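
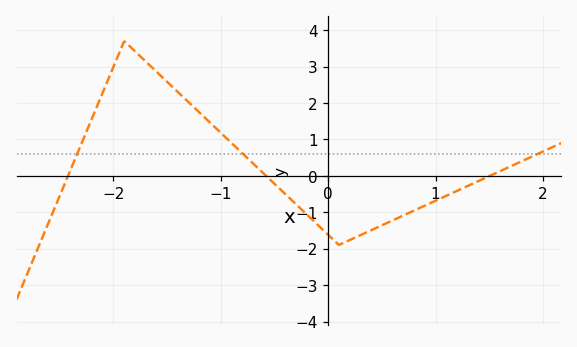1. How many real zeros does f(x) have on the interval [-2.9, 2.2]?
3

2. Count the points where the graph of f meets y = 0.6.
3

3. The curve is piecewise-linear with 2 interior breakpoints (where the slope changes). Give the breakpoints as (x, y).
(-1.9, 3.7); (0.1, -1.9)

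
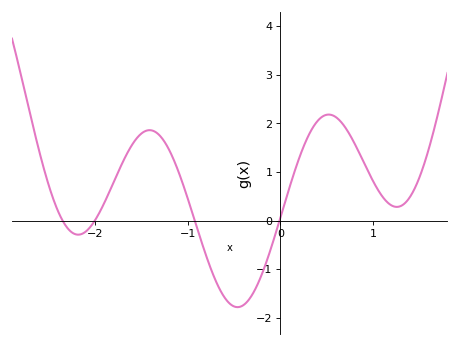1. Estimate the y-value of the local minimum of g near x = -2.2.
-0.29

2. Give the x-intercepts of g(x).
-2.35, -2, -0.923, -0.01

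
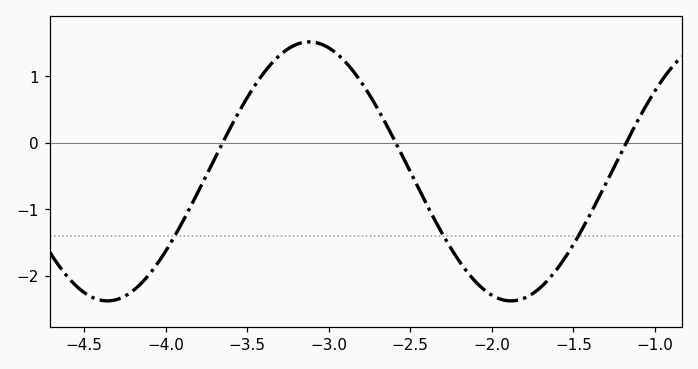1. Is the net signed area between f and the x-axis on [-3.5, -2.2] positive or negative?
positive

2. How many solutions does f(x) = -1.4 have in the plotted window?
3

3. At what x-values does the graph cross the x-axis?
-3.65, -2.59, -1.18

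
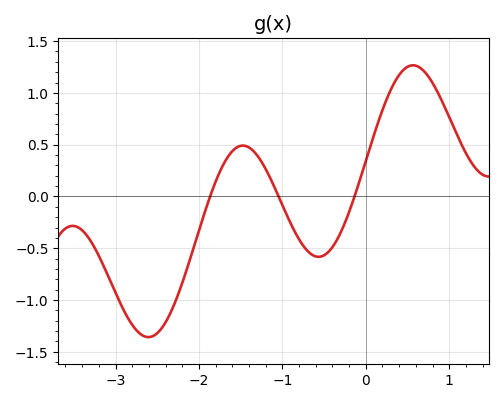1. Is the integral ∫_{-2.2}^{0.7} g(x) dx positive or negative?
positive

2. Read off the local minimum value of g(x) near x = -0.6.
-0.582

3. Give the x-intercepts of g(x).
-1.87, -1.04, -0.135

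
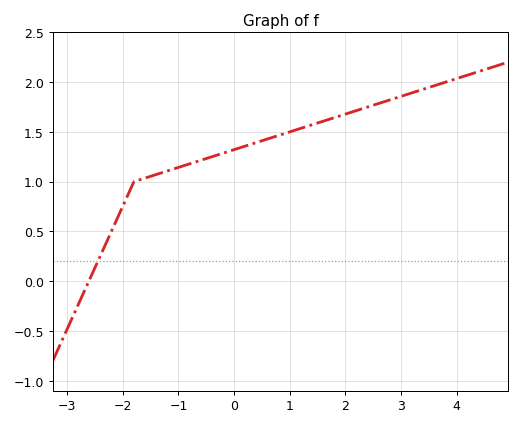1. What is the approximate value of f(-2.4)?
0.25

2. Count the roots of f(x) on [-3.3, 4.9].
1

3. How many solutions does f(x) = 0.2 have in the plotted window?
1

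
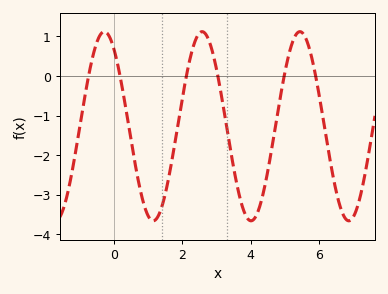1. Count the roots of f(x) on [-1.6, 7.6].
6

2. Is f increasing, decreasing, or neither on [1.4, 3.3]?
neither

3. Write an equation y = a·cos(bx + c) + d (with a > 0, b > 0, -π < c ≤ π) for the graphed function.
y = 2.39cos(2.2x + 0.6) - 1.27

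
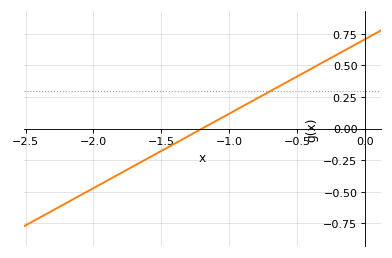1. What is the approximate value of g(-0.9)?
0.18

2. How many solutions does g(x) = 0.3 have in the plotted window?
1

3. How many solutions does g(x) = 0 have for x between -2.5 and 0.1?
1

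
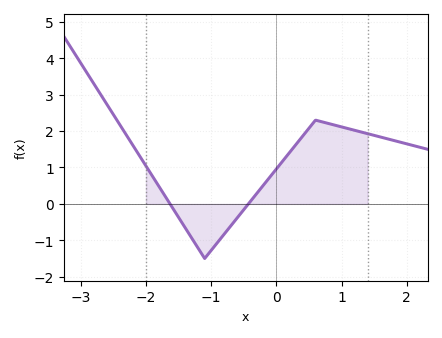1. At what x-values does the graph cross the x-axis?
-1.63, -0.429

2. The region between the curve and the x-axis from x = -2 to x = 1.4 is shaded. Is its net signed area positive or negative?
positive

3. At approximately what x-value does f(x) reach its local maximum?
0.601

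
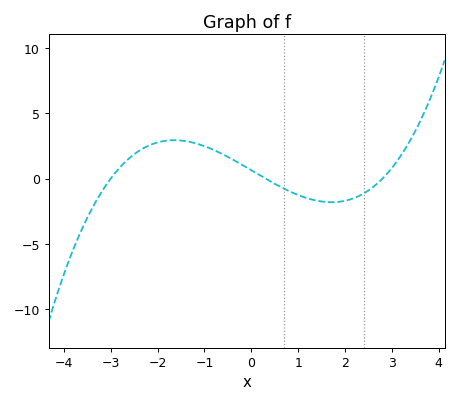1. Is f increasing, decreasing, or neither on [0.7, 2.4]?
neither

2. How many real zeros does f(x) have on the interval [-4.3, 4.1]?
3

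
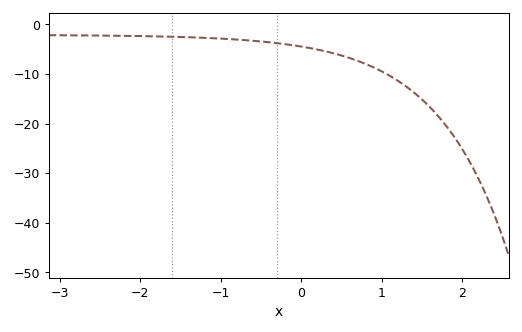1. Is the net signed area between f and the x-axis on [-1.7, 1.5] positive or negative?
negative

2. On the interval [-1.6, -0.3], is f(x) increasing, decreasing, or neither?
decreasing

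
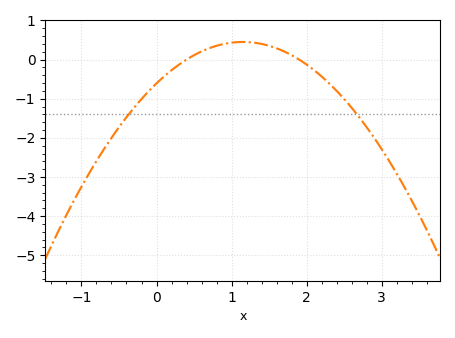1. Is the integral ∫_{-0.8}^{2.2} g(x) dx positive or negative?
negative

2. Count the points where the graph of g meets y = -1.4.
2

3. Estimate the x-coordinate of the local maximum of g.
1.15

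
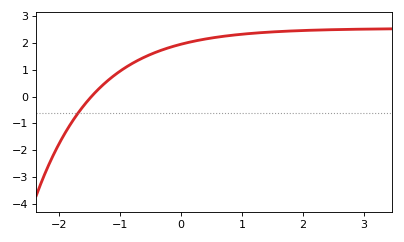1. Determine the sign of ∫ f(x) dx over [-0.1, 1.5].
positive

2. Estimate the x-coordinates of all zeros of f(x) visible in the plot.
-1.5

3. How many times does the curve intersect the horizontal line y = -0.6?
1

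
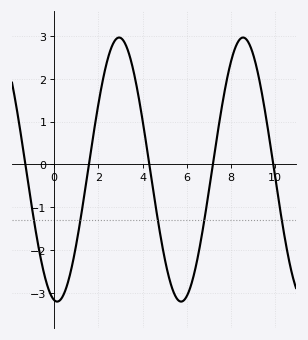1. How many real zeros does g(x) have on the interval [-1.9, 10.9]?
5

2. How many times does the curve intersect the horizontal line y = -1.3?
5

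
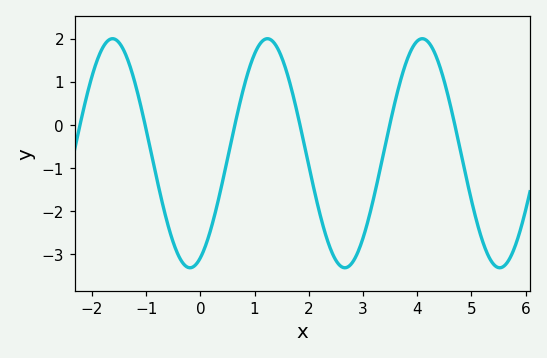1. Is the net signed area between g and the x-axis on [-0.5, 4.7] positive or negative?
negative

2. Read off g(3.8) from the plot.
1.47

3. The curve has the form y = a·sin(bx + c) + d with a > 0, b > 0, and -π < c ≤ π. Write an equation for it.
y = 2.66sin(2.2x - 1.15) - 0.66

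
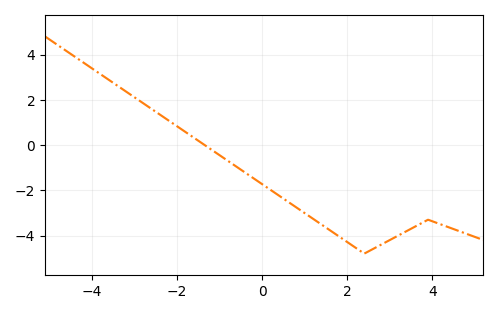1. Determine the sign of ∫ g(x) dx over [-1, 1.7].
negative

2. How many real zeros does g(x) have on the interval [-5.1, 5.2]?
1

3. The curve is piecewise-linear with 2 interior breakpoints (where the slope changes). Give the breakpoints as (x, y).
(2.4, -4.8); (3.9, -3.3)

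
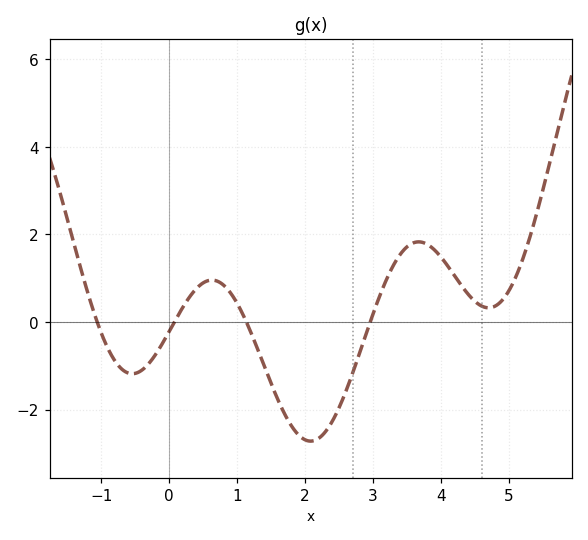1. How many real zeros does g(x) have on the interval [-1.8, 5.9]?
4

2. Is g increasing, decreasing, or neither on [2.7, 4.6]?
neither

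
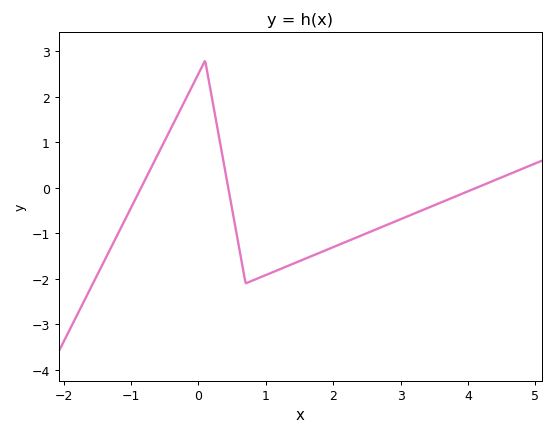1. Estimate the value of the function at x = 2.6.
-0.9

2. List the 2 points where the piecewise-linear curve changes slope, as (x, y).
(0.1, 2.8); (0.7, -2.1)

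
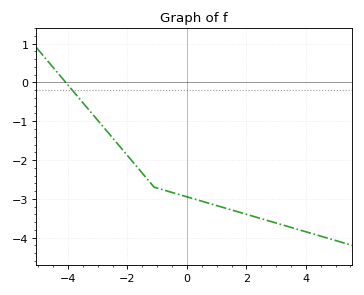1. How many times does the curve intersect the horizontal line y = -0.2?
1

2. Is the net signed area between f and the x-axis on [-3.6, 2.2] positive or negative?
negative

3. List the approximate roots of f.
-4.07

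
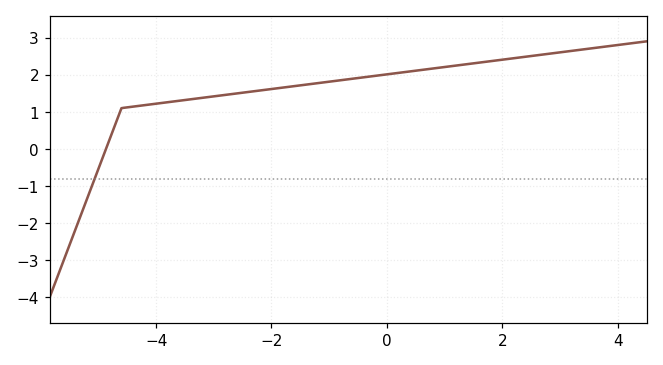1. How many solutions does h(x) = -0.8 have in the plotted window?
1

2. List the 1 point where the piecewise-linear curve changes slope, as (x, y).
(-4.6, 1.1)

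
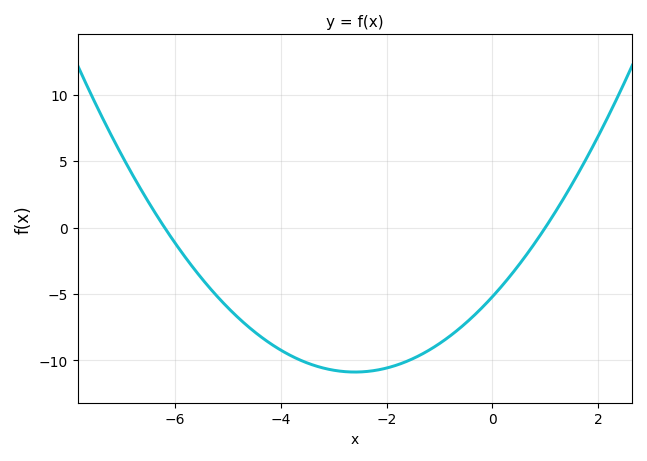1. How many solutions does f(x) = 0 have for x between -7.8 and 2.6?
2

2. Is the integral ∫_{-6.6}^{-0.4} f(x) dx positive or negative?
negative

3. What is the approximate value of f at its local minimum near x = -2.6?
-10.9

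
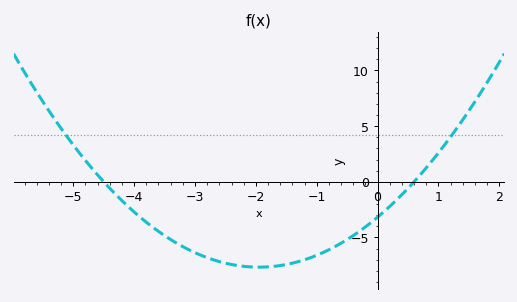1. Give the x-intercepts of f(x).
-4.4, 0.6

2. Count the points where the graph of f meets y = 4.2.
2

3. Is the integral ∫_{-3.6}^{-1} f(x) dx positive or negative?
negative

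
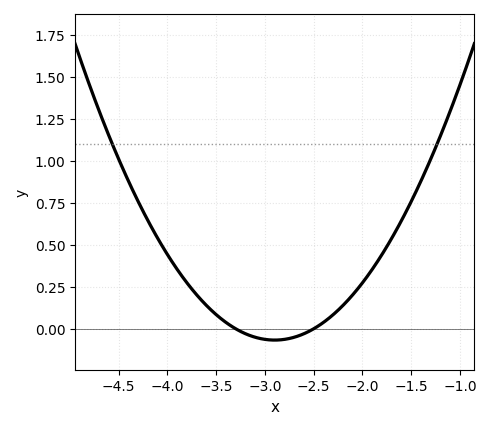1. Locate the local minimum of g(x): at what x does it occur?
-2.9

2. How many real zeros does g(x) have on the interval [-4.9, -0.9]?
2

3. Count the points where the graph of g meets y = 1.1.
2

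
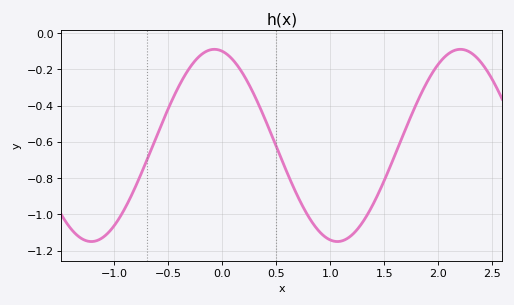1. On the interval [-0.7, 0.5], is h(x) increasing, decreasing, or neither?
neither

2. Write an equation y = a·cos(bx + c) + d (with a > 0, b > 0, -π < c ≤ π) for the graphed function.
y = 0.53cos(2.8x + 0.2) - 0.62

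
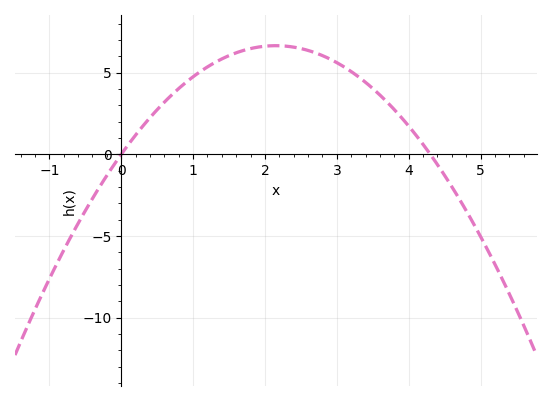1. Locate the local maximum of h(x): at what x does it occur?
2.15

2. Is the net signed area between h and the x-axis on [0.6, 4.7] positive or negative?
positive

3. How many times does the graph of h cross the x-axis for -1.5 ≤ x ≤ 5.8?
2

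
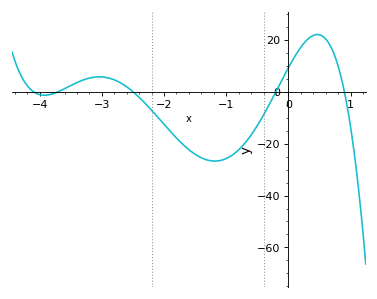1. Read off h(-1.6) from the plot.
-22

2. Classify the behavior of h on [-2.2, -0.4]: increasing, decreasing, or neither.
neither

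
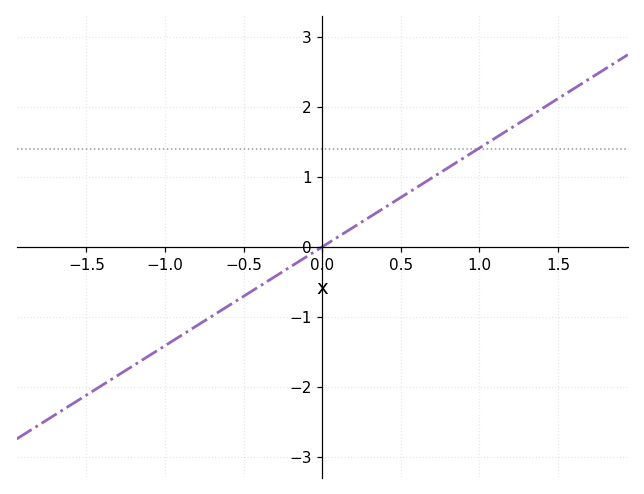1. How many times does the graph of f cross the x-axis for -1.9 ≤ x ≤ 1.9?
1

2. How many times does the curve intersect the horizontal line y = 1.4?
1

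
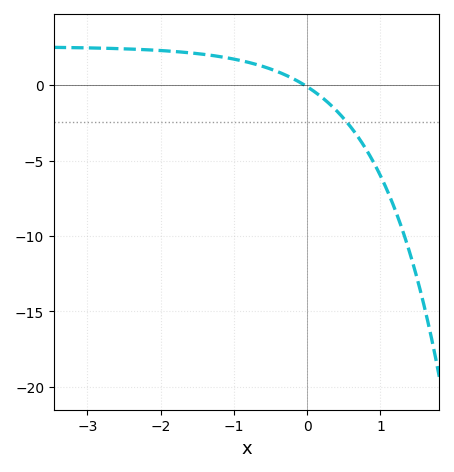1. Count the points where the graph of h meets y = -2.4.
1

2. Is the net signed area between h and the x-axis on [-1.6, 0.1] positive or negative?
positive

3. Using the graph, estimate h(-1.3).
2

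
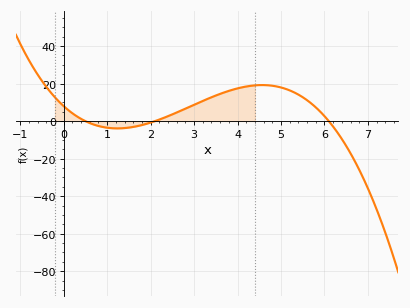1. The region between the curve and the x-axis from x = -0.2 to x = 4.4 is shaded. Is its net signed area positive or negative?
positive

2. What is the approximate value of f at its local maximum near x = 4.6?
20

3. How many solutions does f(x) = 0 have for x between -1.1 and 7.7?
3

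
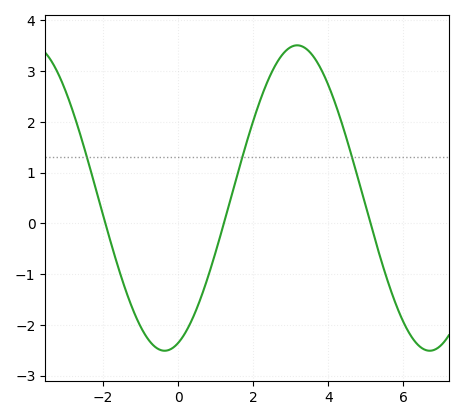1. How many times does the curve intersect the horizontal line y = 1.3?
3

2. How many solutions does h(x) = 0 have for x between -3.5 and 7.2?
3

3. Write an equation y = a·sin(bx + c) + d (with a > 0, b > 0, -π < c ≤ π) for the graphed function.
y = 3.01sin(0.89x - 1.2) + 0.5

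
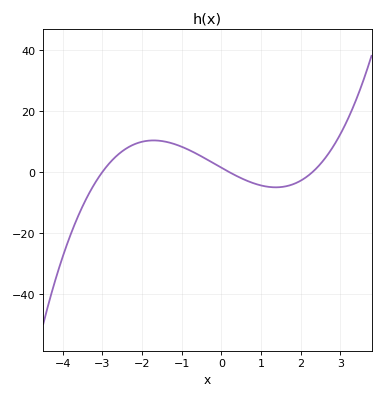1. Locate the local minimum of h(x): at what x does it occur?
1.4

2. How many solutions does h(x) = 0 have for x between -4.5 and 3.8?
3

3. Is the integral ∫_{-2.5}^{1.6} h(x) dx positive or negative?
positive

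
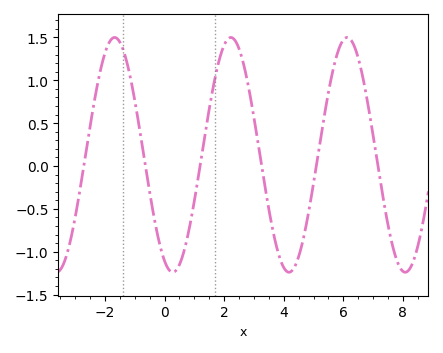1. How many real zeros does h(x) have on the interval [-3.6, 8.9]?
6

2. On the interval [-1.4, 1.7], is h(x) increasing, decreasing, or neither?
neither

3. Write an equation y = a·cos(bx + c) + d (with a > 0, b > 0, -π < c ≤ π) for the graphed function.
y = 1.37cos(1.6x + 2.7) + 0.13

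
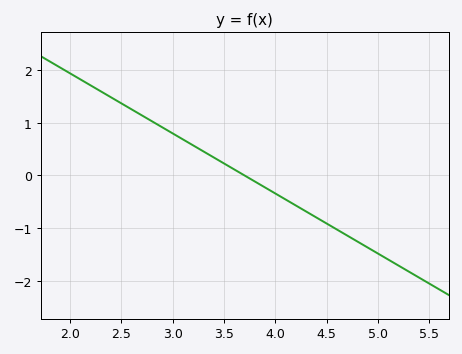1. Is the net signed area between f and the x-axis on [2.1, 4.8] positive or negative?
positive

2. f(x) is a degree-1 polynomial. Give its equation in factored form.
y = -1.14(x - 3.7)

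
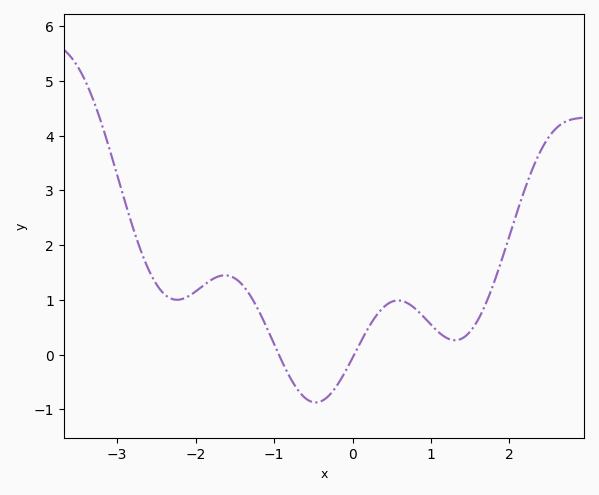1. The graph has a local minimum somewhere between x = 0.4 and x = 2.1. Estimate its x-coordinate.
1.3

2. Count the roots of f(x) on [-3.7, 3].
2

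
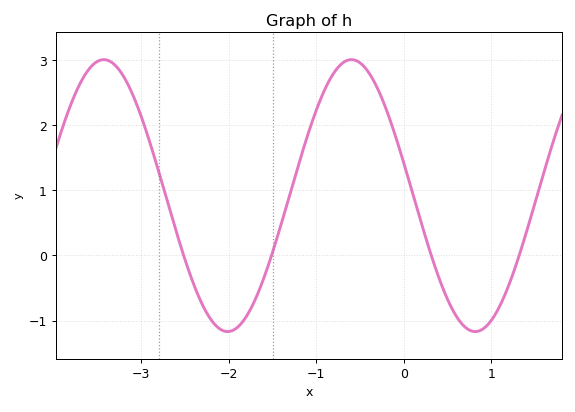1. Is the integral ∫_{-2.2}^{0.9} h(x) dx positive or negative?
positive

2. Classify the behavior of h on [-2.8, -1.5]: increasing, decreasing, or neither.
neither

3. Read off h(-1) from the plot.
2.24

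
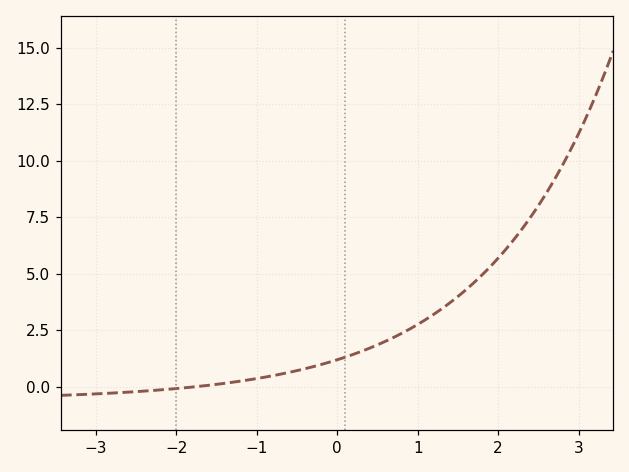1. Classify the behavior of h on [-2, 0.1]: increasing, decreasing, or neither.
increasing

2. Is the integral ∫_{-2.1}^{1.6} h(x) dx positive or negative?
positive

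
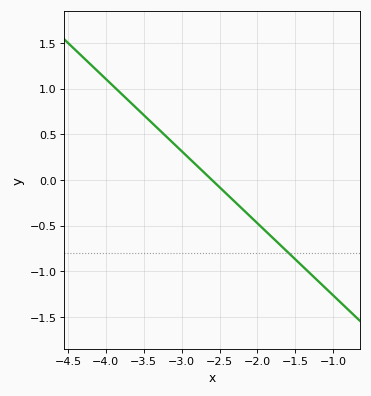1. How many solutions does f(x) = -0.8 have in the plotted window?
1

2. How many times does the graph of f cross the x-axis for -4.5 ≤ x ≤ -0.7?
1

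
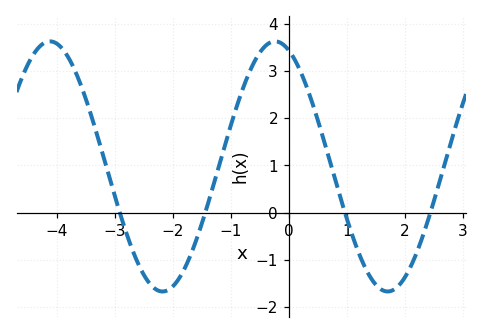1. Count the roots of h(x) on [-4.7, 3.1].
4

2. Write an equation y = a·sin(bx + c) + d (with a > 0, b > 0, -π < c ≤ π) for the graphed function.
y = 2.65sin(1.6x + 2) + 0.98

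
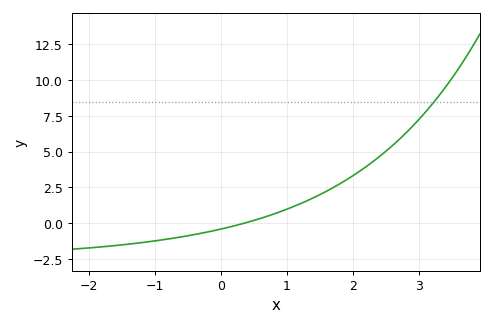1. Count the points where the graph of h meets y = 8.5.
1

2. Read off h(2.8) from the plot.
6.29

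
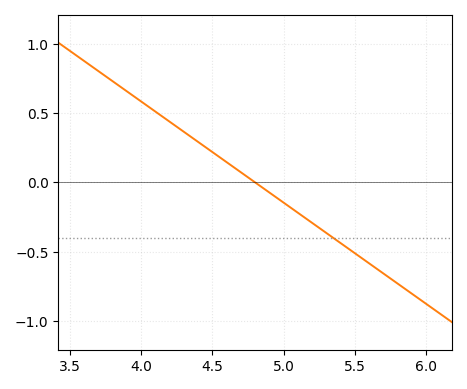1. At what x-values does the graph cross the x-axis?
4.8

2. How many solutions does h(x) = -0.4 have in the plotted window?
1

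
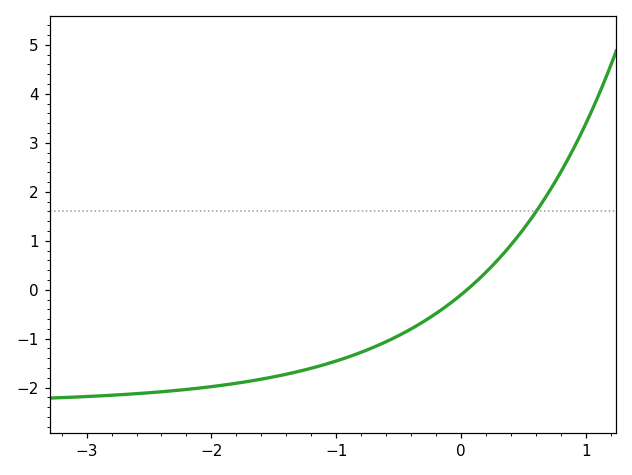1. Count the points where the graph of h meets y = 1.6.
1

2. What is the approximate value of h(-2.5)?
-2.1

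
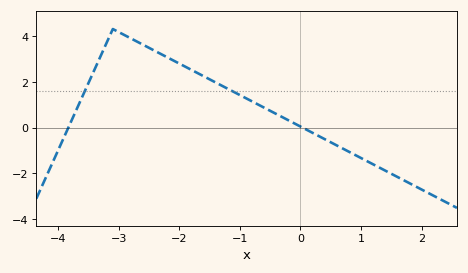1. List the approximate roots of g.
-3.8, 0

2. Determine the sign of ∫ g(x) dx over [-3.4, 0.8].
positive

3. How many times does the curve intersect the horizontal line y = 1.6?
2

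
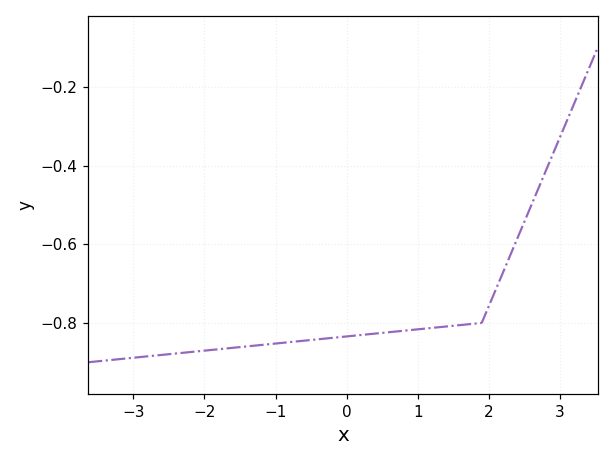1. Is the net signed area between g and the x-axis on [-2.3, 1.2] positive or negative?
negative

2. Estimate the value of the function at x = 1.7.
-0.804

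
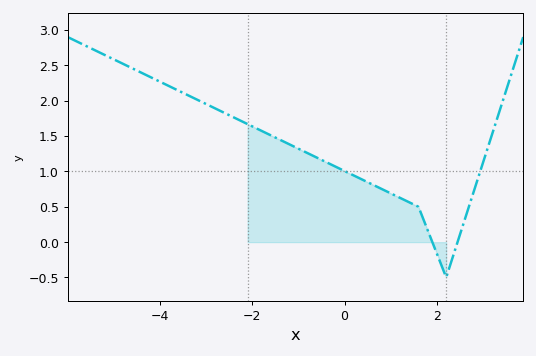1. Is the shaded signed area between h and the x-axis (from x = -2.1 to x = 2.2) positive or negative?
positive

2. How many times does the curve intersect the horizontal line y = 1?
2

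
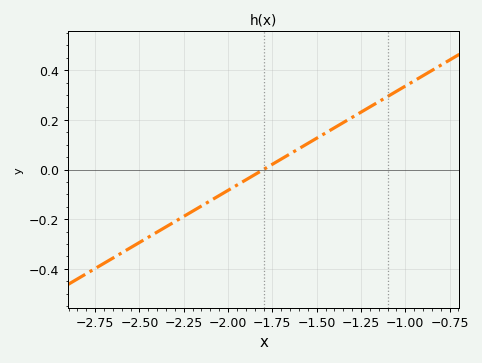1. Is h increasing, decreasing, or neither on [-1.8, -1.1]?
increasing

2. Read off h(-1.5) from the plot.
0.12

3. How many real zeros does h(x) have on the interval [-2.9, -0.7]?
1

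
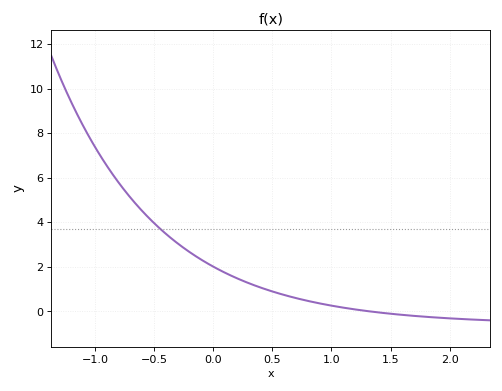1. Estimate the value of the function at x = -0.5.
3.96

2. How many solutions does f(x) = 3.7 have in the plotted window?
1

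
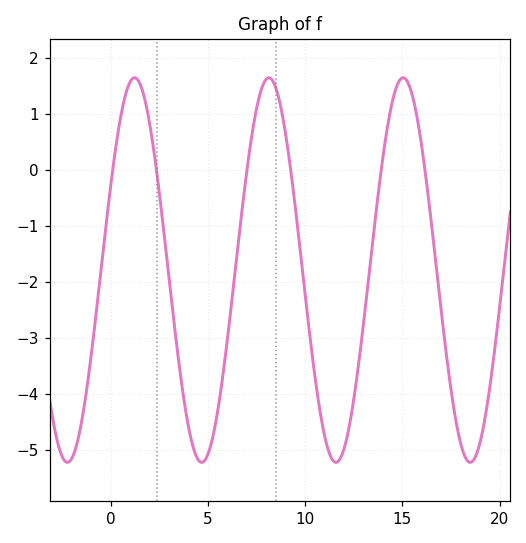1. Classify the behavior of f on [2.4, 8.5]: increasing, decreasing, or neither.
neither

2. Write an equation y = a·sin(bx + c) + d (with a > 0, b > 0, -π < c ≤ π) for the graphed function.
y = 3.43sin(0.91x + 0.45) - 1.79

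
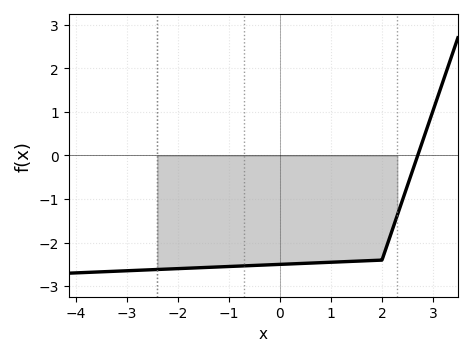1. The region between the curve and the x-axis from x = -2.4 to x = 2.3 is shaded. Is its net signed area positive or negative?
negative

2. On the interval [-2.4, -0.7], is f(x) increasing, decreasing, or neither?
increasing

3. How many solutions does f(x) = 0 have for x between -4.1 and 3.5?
1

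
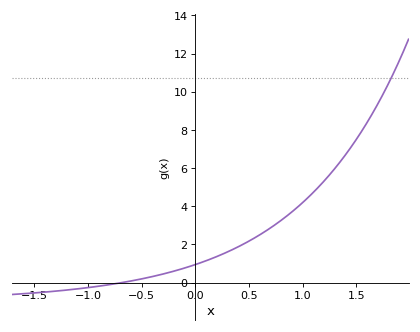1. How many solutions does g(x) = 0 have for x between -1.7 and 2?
1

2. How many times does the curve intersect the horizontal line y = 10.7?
1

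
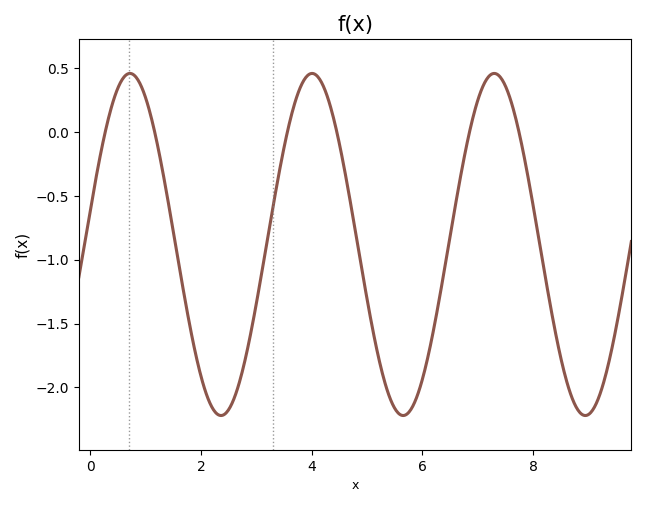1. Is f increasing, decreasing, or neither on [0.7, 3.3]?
neither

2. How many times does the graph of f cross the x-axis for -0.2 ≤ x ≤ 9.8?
6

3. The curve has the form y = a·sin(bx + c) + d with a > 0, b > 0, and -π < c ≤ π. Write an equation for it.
y = 1.34sin(1.9x + 0.2) - 0.88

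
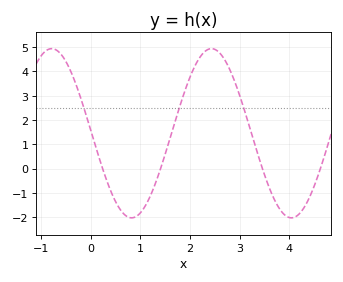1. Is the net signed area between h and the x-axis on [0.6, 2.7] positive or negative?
positive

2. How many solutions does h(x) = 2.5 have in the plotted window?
3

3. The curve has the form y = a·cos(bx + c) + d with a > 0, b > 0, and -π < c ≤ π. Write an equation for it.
y = 3.48cos(1.9x + 1.5) + 1.45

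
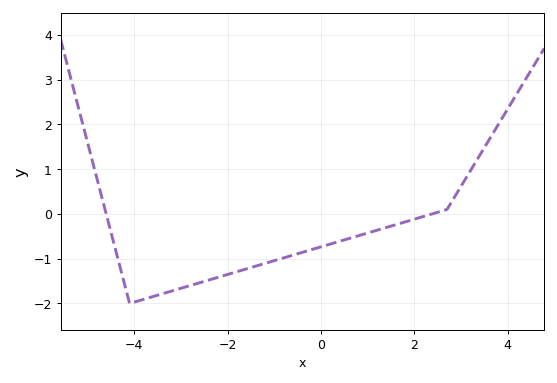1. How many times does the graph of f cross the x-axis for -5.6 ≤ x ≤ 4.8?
2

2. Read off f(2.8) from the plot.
0.273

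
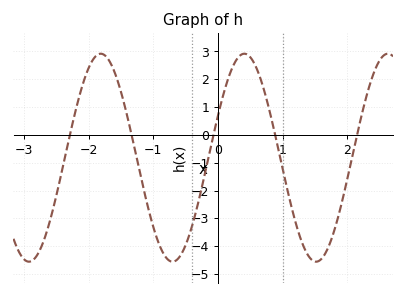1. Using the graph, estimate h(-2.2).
0.9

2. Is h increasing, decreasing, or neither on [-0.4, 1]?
neither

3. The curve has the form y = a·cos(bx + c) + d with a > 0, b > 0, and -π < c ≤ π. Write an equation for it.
y = 3.74cos(2.83x - 1.15) - 0.82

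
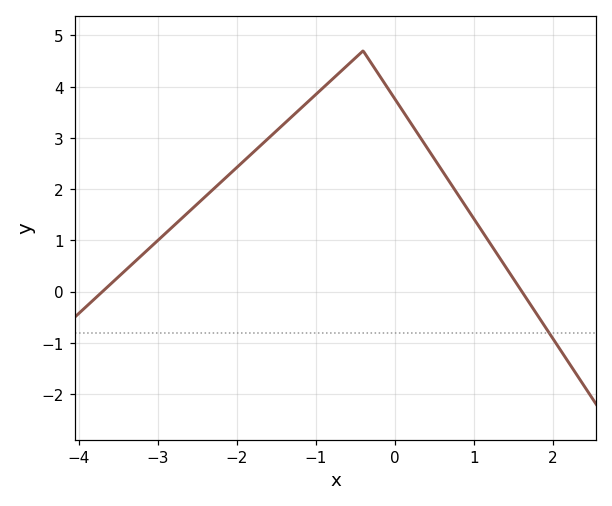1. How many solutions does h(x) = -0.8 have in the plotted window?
1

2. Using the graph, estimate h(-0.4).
4.7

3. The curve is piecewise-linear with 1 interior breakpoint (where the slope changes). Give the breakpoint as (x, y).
(-0.4, 4.7)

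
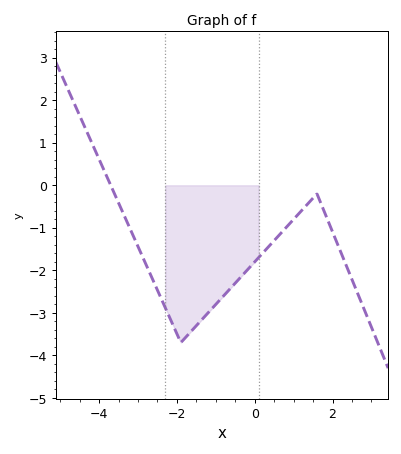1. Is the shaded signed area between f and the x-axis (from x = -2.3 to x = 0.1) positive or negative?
negative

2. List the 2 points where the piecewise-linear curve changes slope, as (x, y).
(-1.9, -3.7); (1.6, -0.2)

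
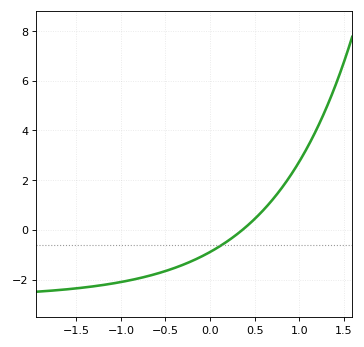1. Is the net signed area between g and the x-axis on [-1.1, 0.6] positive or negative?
negative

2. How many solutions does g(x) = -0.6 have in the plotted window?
1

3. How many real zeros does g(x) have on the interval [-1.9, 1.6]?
1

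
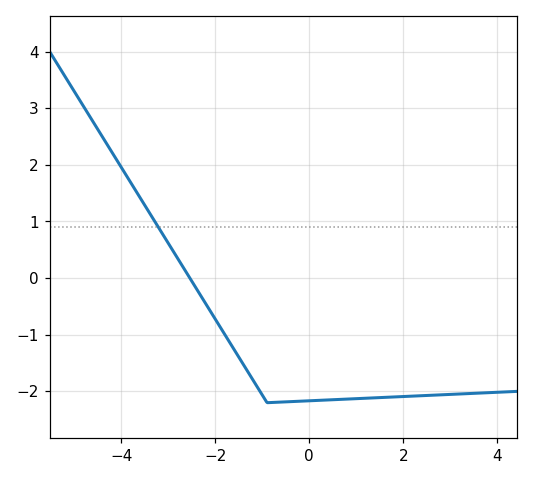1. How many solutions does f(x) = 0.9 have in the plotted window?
1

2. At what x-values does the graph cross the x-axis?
-2.6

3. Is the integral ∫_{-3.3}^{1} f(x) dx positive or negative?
negative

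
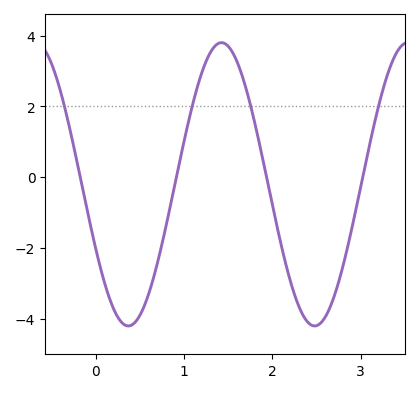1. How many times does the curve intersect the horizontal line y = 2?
4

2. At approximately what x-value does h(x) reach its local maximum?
1.4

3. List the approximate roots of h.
-0.2, 0.9, 1.9, 3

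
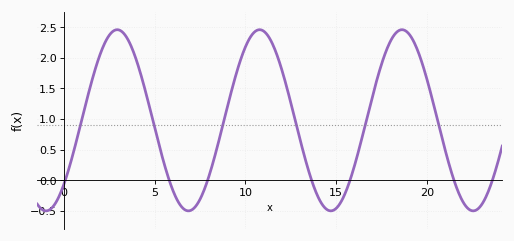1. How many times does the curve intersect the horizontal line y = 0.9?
6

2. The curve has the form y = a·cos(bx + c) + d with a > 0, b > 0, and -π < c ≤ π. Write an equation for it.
y = 1.48cos(0.8x - 2.34) + 0.98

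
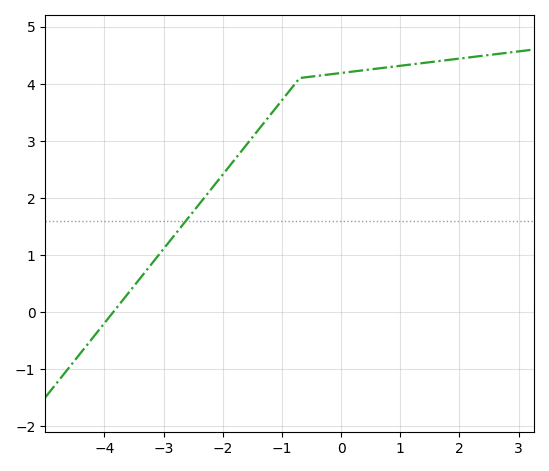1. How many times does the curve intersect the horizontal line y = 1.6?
1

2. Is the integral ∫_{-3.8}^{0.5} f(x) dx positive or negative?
positive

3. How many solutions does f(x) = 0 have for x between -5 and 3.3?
1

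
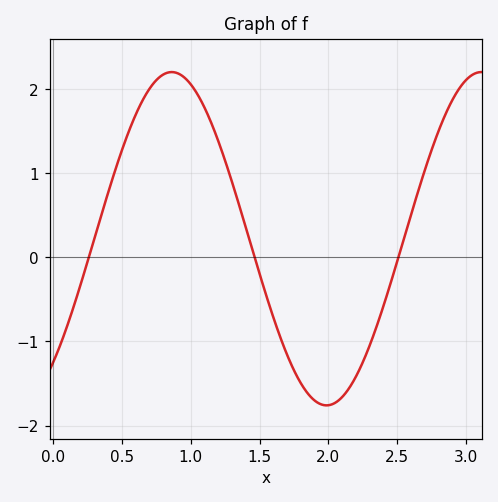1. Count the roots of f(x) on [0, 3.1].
3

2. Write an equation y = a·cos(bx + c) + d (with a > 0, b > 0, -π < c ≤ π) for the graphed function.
y = 1.98cos(2.8x - 2.4) + 0.22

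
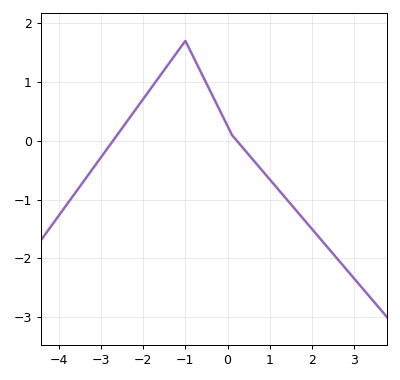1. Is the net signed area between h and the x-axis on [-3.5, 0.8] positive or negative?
positive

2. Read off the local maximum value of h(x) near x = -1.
1.7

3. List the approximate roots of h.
-2.71, 0.219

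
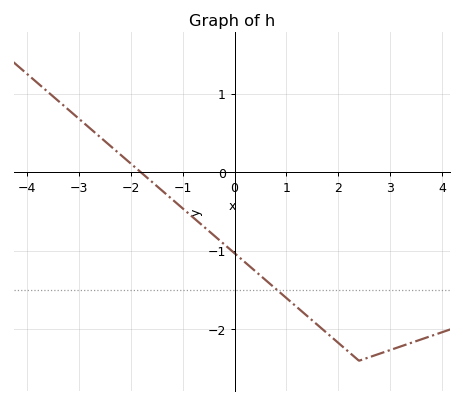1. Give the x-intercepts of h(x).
-1.81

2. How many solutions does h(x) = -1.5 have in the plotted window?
1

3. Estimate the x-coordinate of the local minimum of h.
2.4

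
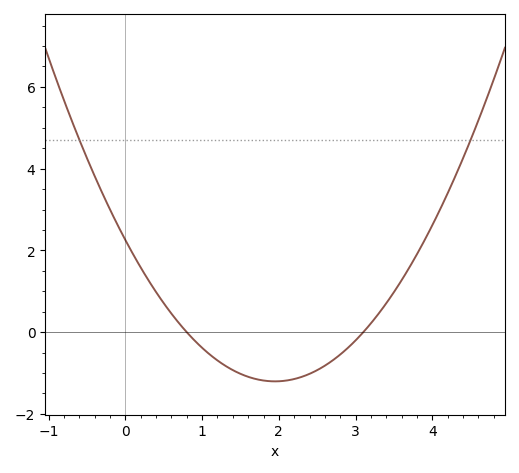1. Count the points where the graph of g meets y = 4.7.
2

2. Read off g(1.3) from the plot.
-0.819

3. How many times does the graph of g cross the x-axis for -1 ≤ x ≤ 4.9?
2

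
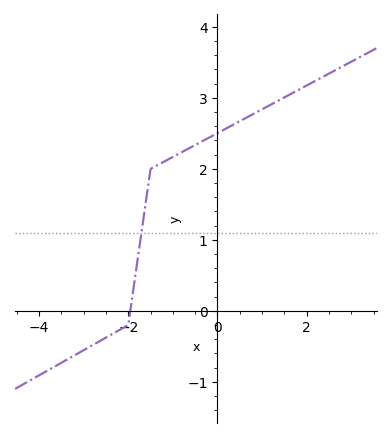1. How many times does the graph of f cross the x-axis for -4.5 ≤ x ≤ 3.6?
1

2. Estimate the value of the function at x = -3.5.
-0.7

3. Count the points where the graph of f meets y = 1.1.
1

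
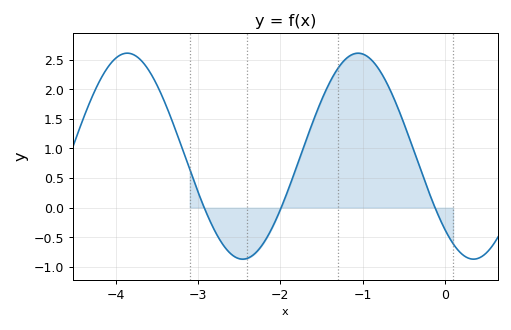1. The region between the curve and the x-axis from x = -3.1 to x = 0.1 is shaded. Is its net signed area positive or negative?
positive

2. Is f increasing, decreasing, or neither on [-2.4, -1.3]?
increasing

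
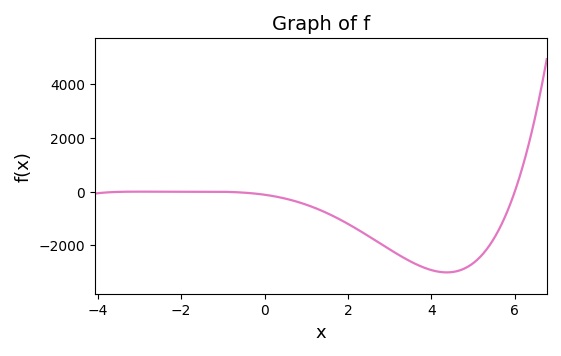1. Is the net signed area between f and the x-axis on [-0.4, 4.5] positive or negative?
negative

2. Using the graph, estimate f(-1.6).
2.56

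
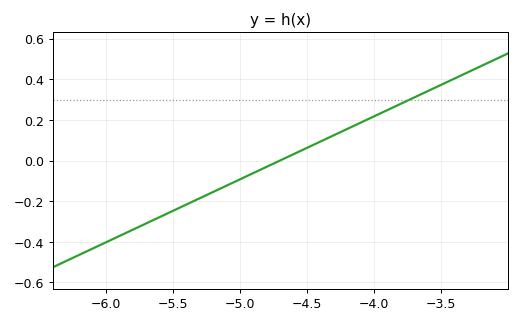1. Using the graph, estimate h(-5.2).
-0.155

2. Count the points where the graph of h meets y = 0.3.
1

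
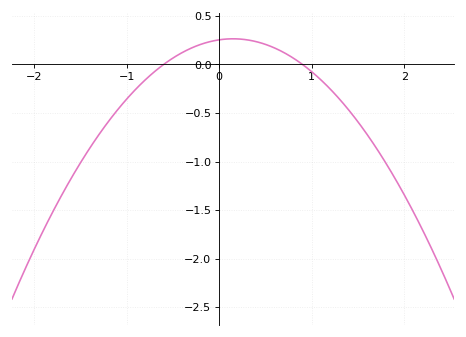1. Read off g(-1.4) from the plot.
-0.865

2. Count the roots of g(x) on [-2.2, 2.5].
2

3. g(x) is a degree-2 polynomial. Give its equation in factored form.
y = -0.47(x + 0.6)(x - 0.9)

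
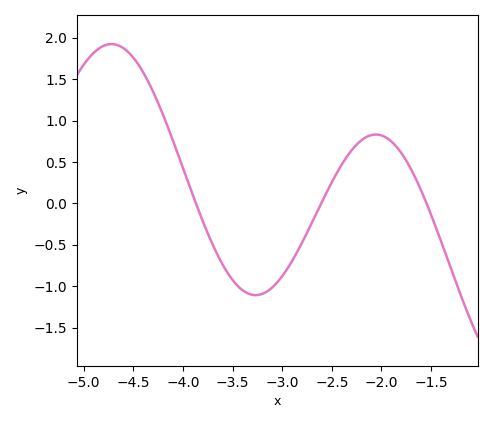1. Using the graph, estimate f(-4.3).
1.35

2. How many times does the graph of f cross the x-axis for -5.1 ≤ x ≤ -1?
3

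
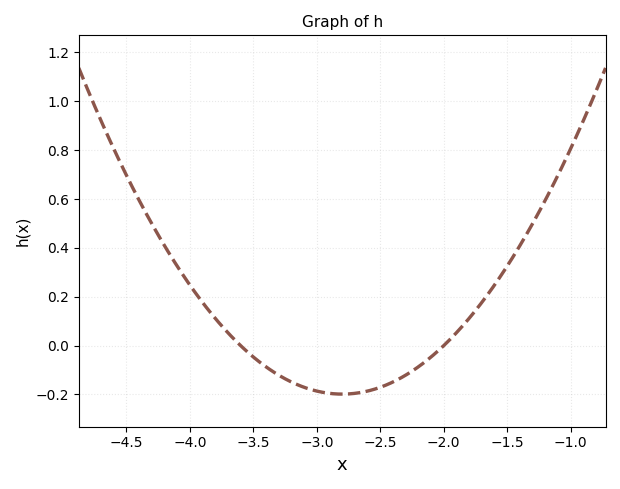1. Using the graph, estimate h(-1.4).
0.409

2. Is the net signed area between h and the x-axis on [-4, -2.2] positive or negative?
negative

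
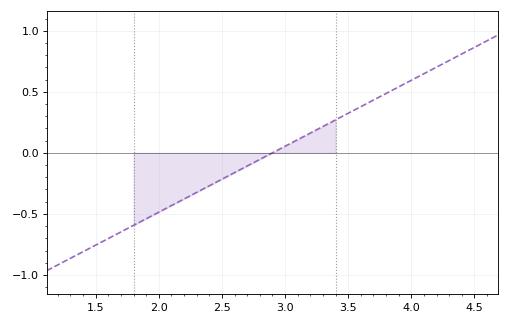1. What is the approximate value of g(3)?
0.05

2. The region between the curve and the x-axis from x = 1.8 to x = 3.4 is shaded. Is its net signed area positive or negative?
negative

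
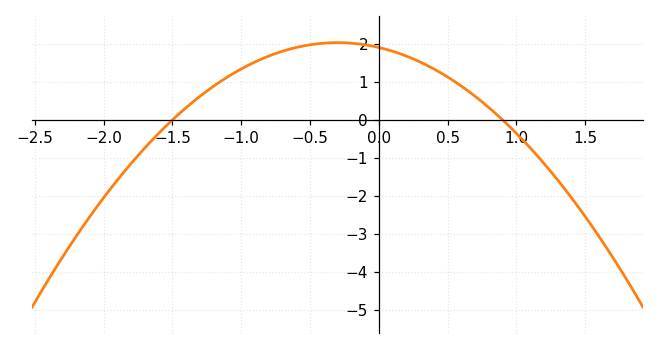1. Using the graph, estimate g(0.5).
1.13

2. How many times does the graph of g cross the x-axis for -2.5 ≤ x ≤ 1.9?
2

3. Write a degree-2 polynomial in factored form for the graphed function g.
y = -1.41(x + 1.5)(x - 0.9)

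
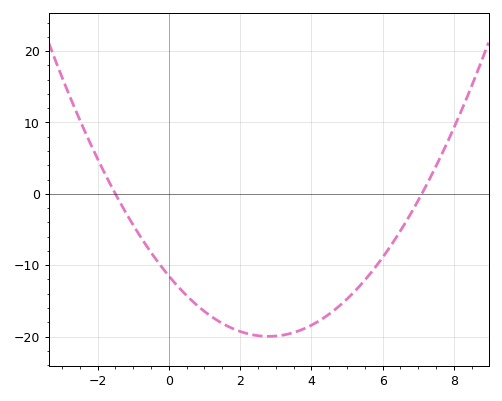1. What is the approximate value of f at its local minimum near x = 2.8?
-20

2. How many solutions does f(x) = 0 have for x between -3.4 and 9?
2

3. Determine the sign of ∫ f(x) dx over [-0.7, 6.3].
negative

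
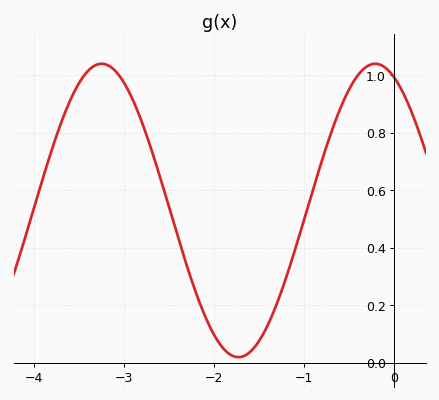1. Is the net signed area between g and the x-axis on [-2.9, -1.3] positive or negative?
positive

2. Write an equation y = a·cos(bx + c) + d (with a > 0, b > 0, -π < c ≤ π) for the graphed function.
y = 0.51cos(2.1x + 0.44) + 0.53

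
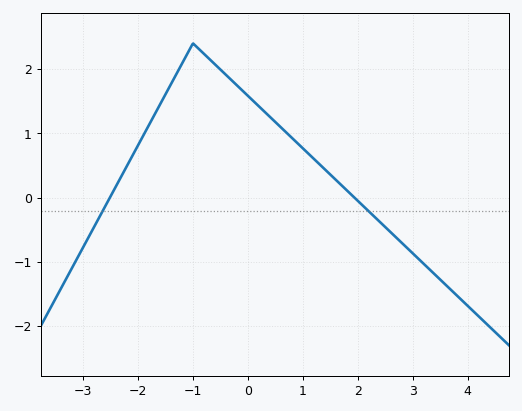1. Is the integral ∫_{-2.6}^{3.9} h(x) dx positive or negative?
positive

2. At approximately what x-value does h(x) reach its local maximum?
-1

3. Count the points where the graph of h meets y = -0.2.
2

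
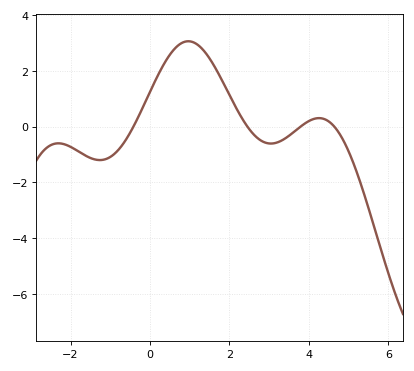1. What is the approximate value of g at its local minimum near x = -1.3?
-1.2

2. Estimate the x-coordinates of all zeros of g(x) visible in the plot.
-0.418, 2.46, 3.79, 4.64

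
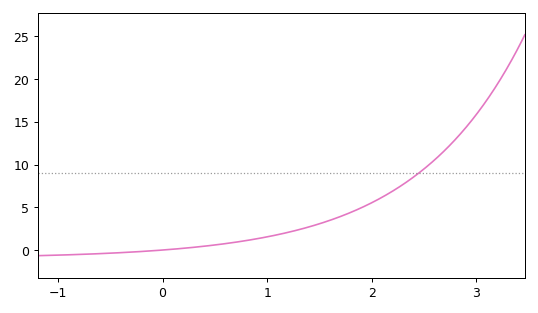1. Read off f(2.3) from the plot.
7.67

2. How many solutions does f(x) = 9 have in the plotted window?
1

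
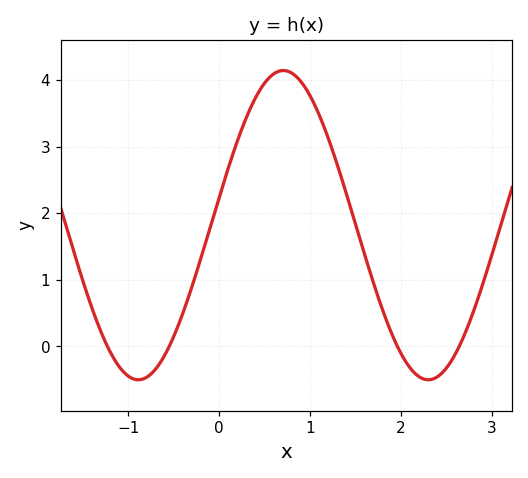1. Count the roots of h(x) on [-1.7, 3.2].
4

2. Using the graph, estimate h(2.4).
-0.5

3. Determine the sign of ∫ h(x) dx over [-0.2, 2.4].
positive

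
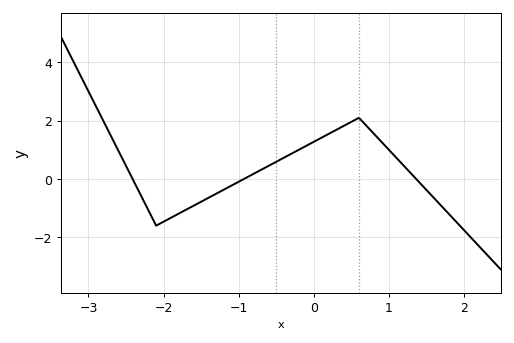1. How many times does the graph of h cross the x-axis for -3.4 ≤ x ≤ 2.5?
3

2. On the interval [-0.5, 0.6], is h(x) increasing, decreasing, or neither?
increasing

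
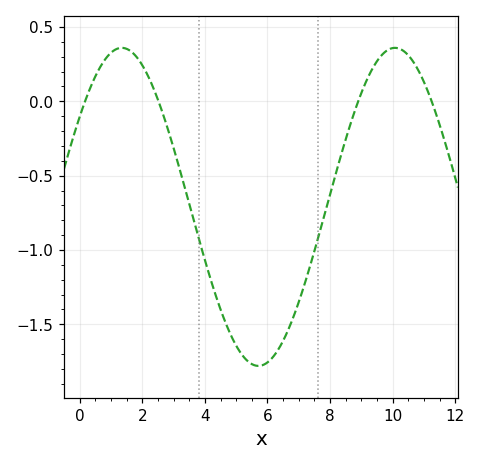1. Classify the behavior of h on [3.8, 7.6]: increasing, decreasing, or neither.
neither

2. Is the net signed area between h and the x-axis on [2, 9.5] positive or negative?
negative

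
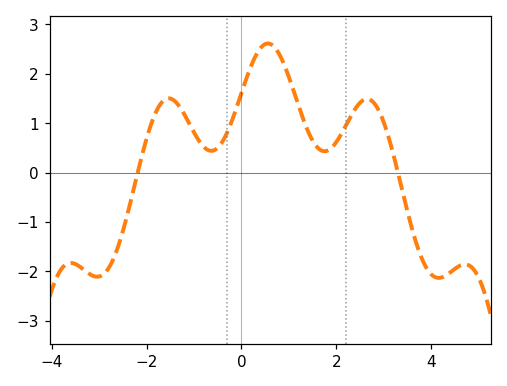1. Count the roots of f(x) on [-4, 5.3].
2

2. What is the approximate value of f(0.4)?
2.5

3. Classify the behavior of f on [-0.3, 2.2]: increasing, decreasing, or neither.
neither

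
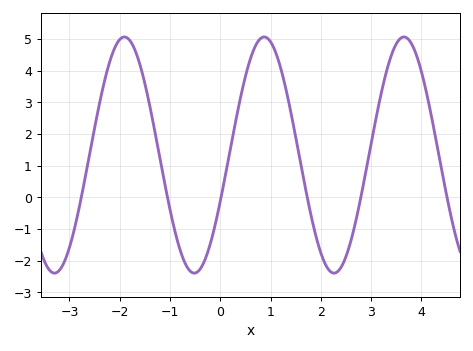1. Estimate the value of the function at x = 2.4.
-2.2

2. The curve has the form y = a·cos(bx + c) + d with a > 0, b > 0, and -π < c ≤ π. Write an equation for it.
y = 3.73cos(2.3x - 2) + 1.34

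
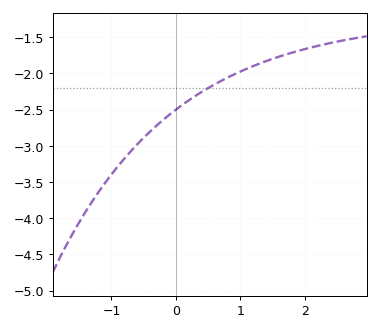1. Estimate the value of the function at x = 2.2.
-1.6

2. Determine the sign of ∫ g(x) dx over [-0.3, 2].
negative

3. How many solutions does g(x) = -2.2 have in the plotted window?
1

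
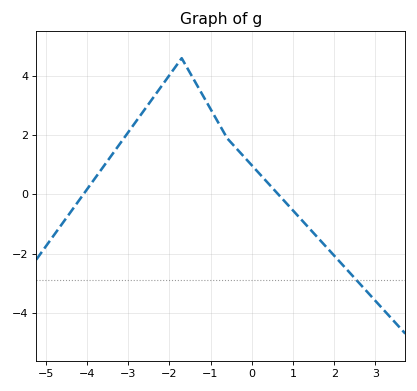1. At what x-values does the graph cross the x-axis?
-4, 0.6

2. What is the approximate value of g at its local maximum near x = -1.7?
4.6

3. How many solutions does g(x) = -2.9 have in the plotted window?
1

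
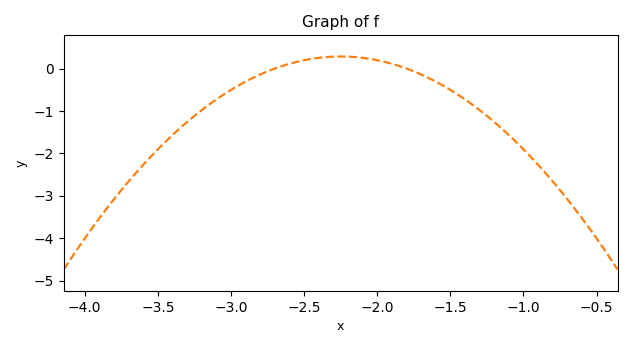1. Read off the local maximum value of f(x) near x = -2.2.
0.283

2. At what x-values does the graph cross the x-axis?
-2.7, -1.8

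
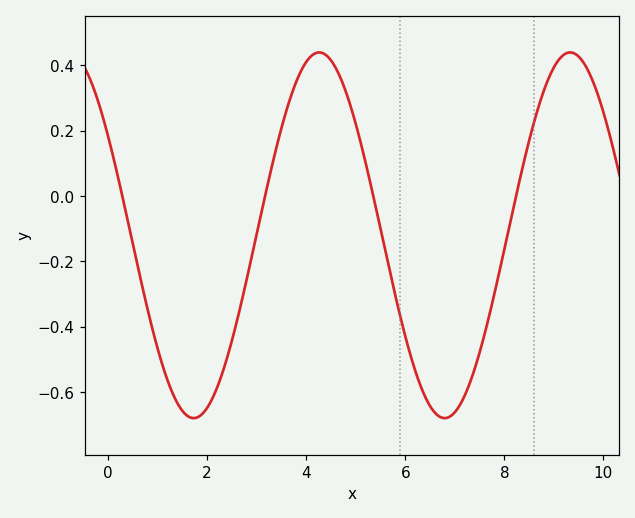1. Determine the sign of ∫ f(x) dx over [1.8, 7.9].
negative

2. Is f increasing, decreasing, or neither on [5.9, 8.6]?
neither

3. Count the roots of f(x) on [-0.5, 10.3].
4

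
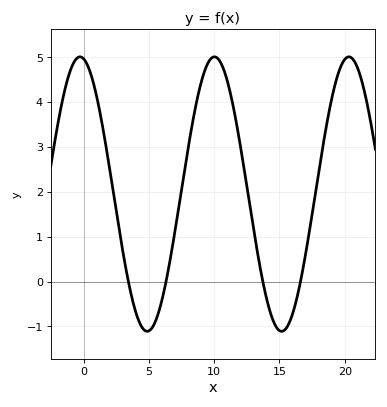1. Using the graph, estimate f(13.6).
0.2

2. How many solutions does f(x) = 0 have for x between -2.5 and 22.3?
4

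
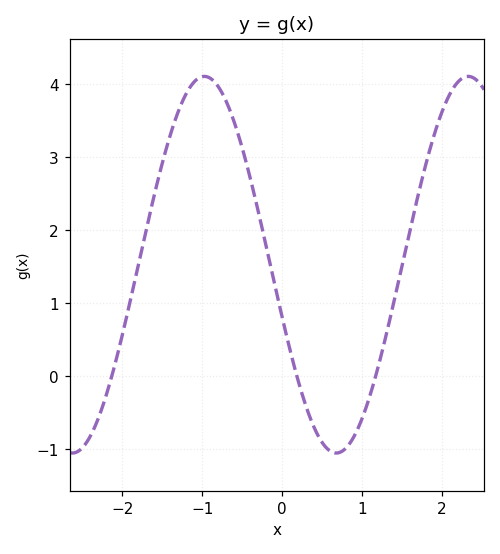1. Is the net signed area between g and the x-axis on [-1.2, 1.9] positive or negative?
positive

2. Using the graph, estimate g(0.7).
-1.1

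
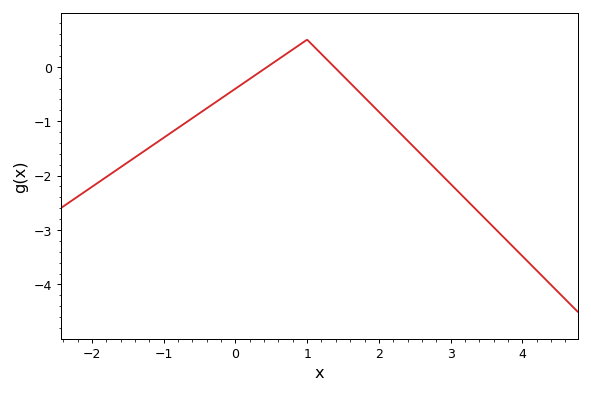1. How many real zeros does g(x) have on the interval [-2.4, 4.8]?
2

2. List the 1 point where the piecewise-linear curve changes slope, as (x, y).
(1, 0.5)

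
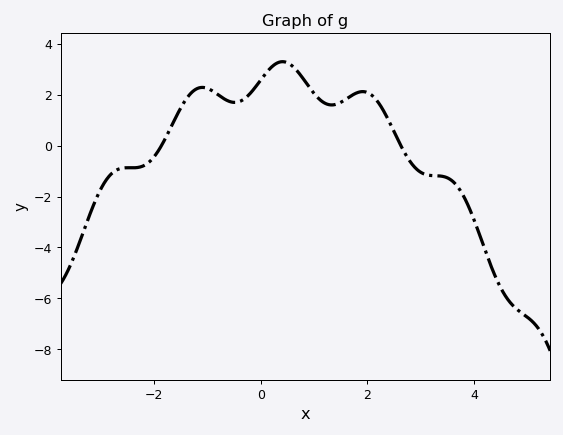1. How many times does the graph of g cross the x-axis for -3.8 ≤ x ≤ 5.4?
2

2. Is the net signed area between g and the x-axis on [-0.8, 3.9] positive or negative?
positive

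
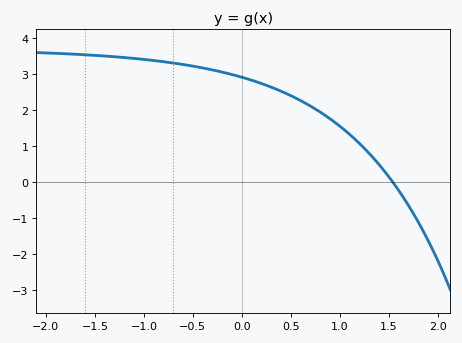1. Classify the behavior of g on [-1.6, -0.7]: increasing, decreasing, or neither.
decreasing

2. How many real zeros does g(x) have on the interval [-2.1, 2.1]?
1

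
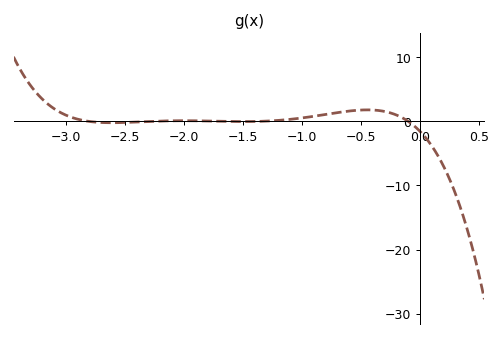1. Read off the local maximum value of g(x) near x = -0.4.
1.81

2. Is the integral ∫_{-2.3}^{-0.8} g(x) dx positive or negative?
positive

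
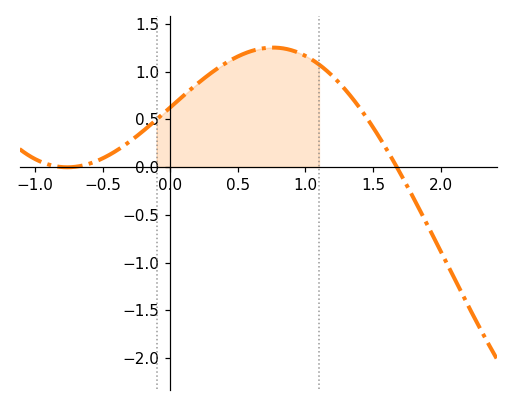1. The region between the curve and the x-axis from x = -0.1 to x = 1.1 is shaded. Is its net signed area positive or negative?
positive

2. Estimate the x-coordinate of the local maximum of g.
0.75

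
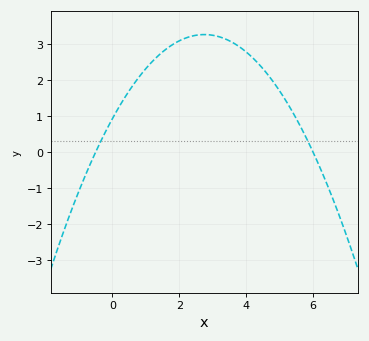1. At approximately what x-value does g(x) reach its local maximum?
2.75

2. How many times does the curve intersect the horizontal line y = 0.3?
2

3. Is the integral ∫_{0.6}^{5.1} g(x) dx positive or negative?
positive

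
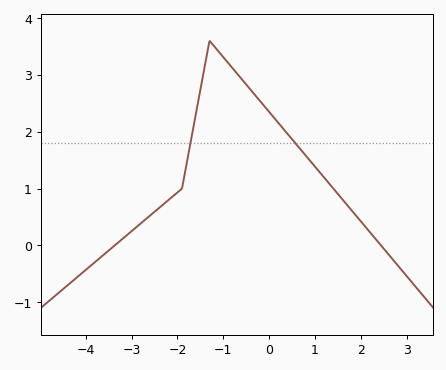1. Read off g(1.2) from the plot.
1.2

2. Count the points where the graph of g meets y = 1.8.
2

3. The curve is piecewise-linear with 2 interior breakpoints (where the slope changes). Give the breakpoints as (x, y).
(-1.9, 1); (-1.3, 3.6)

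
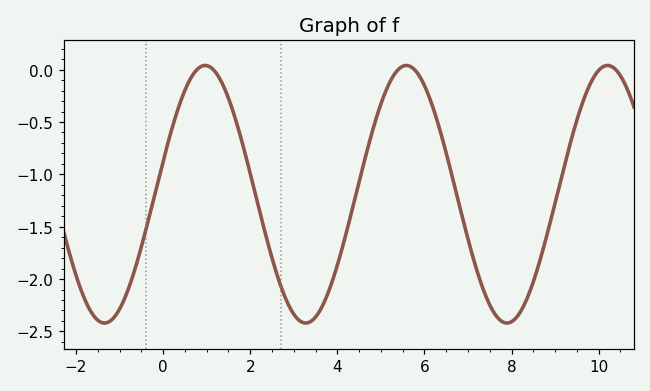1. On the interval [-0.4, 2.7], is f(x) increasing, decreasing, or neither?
neither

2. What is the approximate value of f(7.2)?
-1.9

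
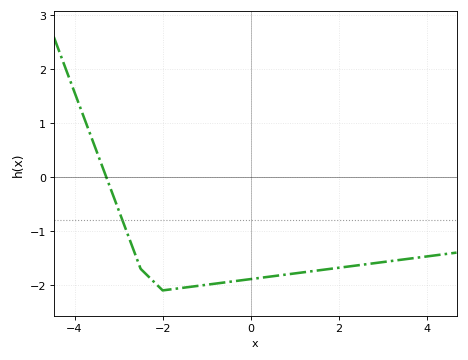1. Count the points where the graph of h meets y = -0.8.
1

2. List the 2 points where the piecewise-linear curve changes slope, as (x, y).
(-2.5, -1.7); (-2, -2.1)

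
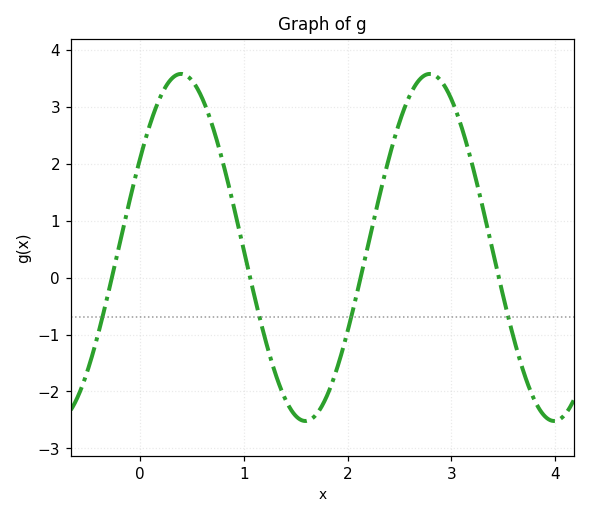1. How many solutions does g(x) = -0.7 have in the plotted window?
4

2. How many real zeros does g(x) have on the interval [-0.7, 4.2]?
4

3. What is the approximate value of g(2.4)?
2.11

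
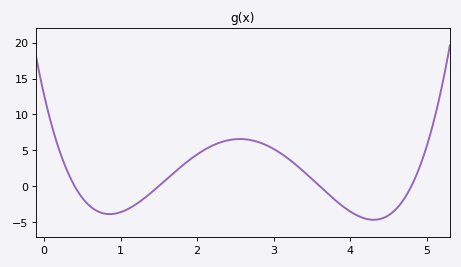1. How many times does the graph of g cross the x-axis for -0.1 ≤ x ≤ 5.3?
4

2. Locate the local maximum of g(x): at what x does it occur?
2.6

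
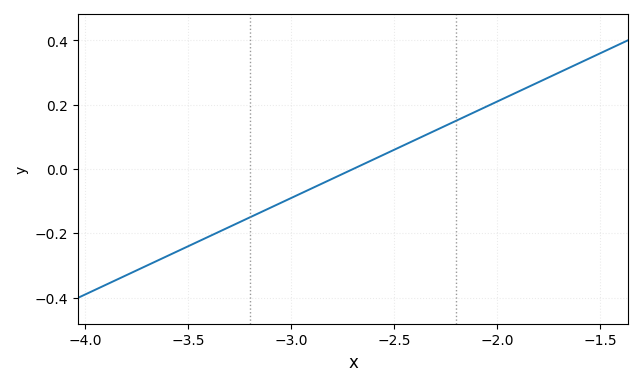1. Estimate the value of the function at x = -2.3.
0.12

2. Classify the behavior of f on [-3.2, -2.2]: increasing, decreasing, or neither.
increasing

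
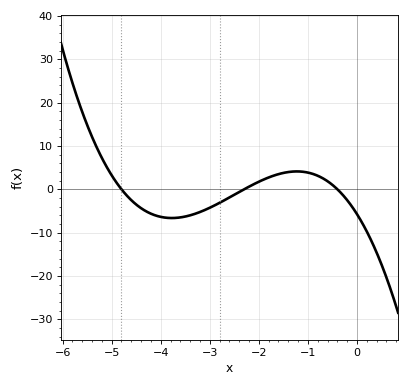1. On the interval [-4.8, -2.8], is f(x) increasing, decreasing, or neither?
neither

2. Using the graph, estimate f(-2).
2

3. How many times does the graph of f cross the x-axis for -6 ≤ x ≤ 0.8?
3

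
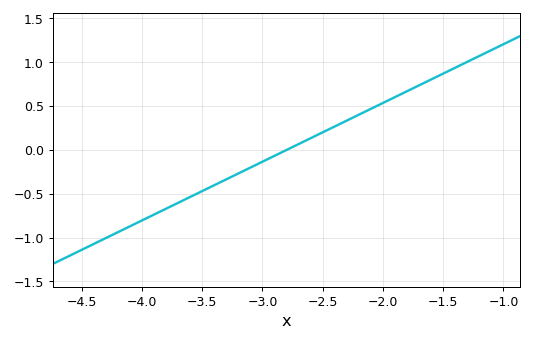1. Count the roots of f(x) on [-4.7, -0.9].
1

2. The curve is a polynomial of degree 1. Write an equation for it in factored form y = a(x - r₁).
y = 0.67(x + 2.8)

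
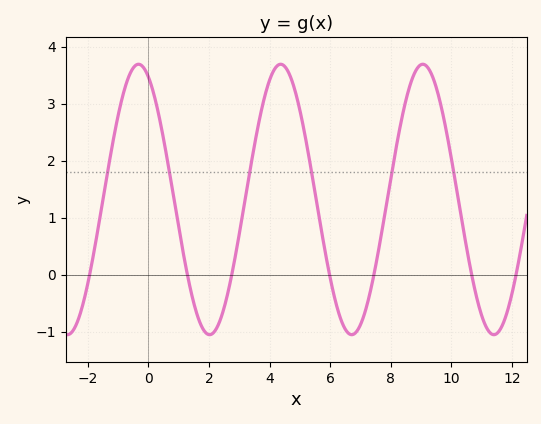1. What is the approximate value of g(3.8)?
3.04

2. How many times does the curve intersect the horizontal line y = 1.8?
6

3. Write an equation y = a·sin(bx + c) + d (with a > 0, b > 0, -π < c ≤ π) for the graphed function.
y = 2.37sin(1.34x + 2) + 1.32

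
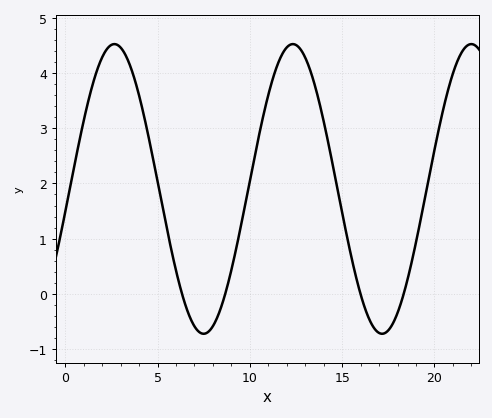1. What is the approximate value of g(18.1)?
-0.3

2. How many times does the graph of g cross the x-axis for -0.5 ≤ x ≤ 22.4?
4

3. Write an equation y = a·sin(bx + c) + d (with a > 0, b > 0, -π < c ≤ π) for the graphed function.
y = 2.62sin(0.65x - 0.16) + 1.9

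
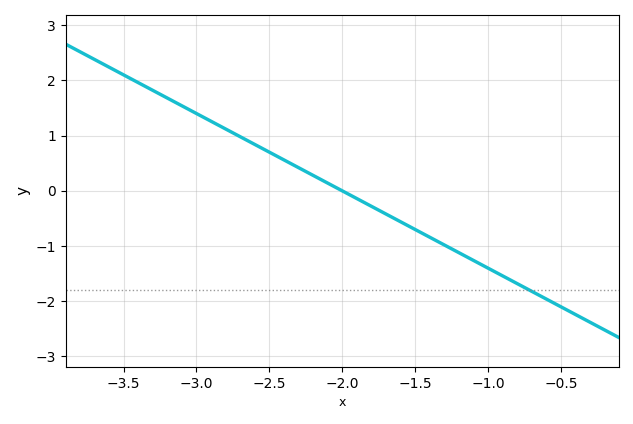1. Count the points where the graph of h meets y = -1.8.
1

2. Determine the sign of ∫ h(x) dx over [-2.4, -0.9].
negative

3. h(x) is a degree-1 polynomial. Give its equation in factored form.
y = -1.4(x + 2)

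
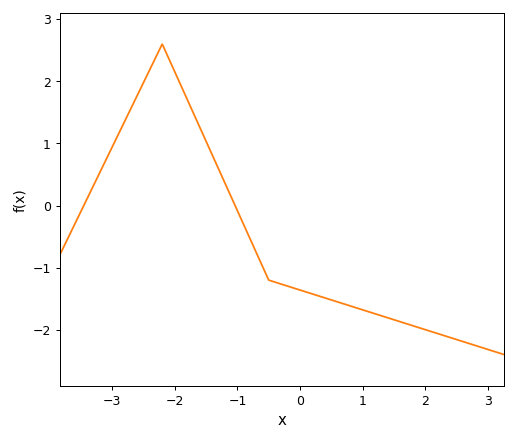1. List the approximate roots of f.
-3.5, -1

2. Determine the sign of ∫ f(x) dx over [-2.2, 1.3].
negative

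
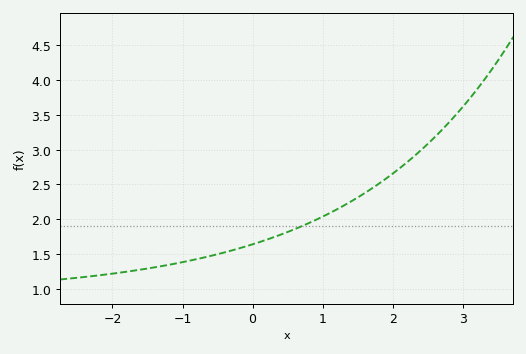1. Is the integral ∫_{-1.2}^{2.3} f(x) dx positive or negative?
positive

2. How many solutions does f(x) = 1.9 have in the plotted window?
1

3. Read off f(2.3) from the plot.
2.9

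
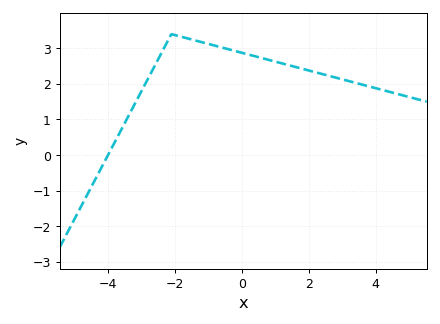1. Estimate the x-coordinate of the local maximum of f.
-2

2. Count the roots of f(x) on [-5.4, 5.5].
1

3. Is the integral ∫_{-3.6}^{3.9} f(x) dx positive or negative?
positive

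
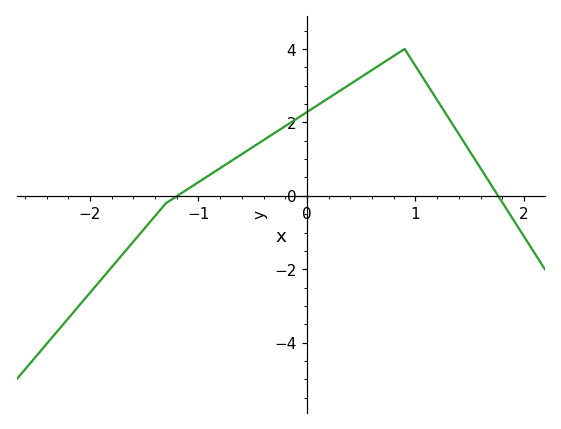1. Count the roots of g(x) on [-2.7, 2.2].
2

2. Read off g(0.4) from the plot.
3.05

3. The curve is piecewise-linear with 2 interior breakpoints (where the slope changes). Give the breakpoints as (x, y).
(-1.3, -0.2); (0.9, 4)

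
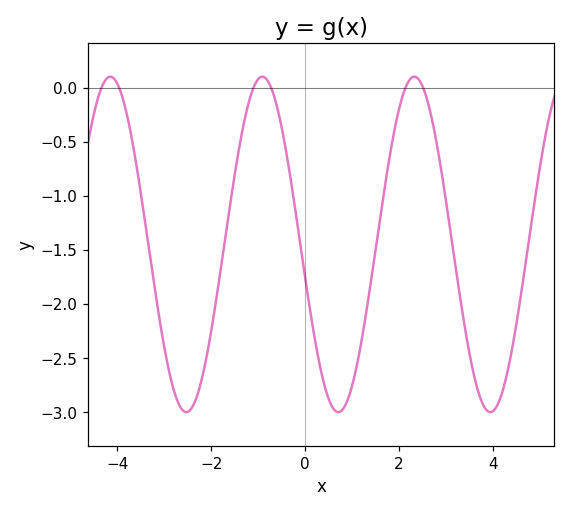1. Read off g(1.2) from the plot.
-2.35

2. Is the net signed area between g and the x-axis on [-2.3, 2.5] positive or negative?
negative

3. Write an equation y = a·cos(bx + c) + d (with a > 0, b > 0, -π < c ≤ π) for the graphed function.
y = 1.55cos(1.94x + 1.76) - 1.45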